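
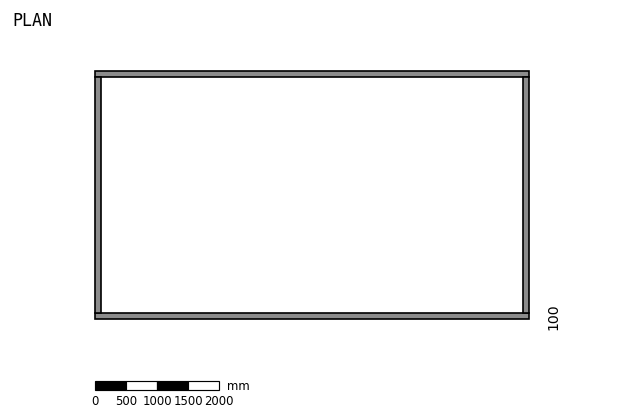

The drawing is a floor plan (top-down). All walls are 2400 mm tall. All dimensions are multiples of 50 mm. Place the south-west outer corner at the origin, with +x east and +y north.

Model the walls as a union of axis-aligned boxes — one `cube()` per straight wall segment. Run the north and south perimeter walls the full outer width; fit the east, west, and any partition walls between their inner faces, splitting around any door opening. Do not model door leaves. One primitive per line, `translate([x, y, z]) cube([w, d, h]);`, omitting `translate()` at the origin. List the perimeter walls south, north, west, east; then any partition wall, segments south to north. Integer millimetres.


cube([7000, 100, 2400]);
translate([0, 3900, 0]) cube([7000, 100, 2400]);
translate([0, 100, 0]) cube([100, 3800, 2400]);
translate([6900, 100, 0]) cube([100, 3800, 2400]);


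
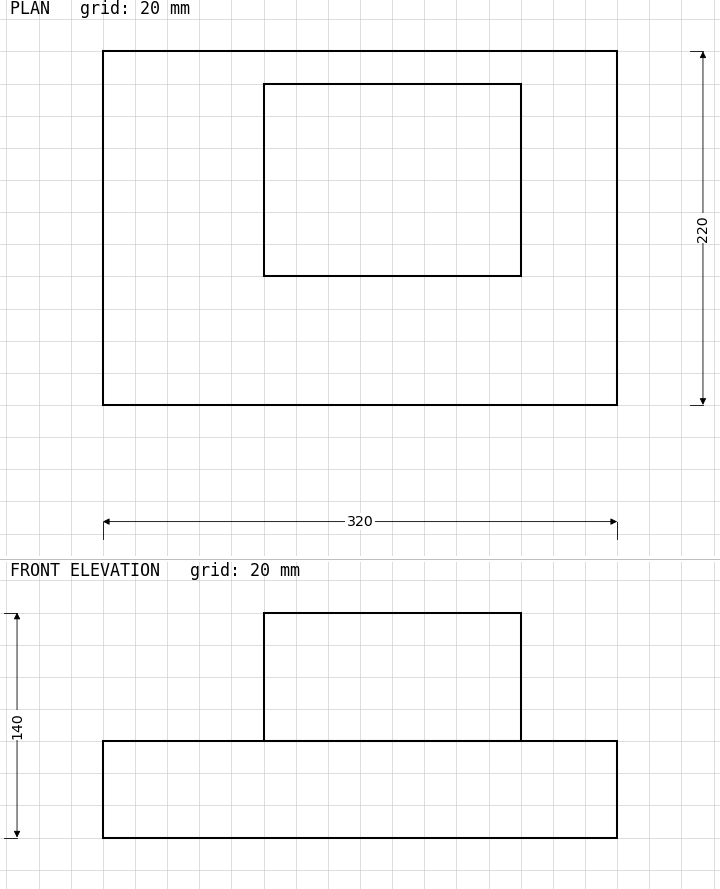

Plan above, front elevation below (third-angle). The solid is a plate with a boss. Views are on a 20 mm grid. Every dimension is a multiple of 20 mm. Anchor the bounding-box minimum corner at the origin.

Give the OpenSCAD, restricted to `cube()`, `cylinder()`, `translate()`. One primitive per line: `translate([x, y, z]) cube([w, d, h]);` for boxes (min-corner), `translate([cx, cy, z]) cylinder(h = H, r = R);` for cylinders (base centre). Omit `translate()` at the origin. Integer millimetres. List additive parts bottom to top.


cube([320, 220, 60]);
translate([100, 80, 60]) cube([160, 120, 80]);


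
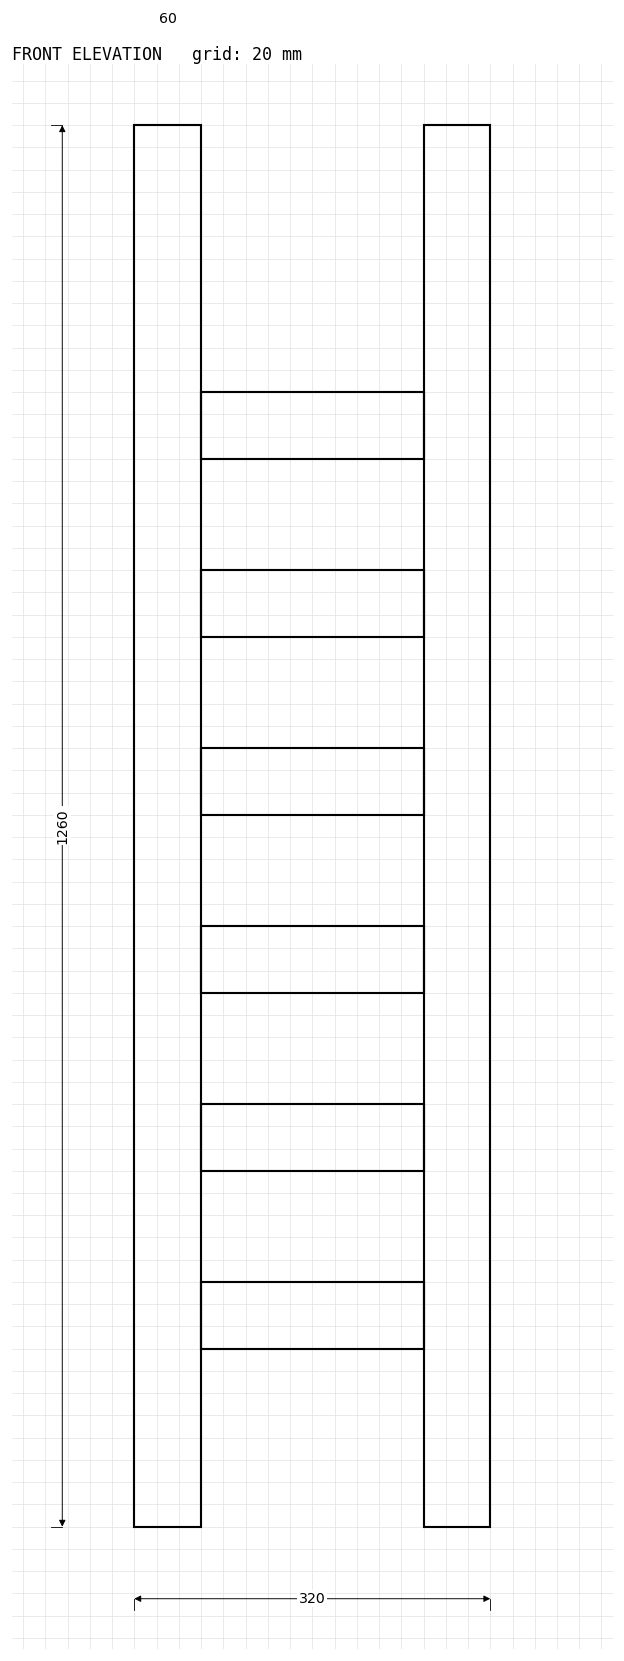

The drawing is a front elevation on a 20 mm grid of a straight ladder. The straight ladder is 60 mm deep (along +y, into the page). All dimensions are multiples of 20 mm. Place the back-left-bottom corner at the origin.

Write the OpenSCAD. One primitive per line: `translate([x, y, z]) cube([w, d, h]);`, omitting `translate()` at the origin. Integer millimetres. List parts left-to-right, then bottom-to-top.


cube([60, 60, 1260]);
translate([60, 0, 160]) cube([200, 60, 60]);
translate([60, 0, 320]) cube([200, 60, 60]);
translate([60, 0, 480]) cube([200, 60, 60]);
translate([60, 0, 640]) cube([200, 60, 60]);
translate([60, 0, 800]) cube([200, 60, 60]);
translate([60, 0, 960]) cube([200, 60, 60]);
translate([260, 0, 0]) cube([60, 60, 1260]);


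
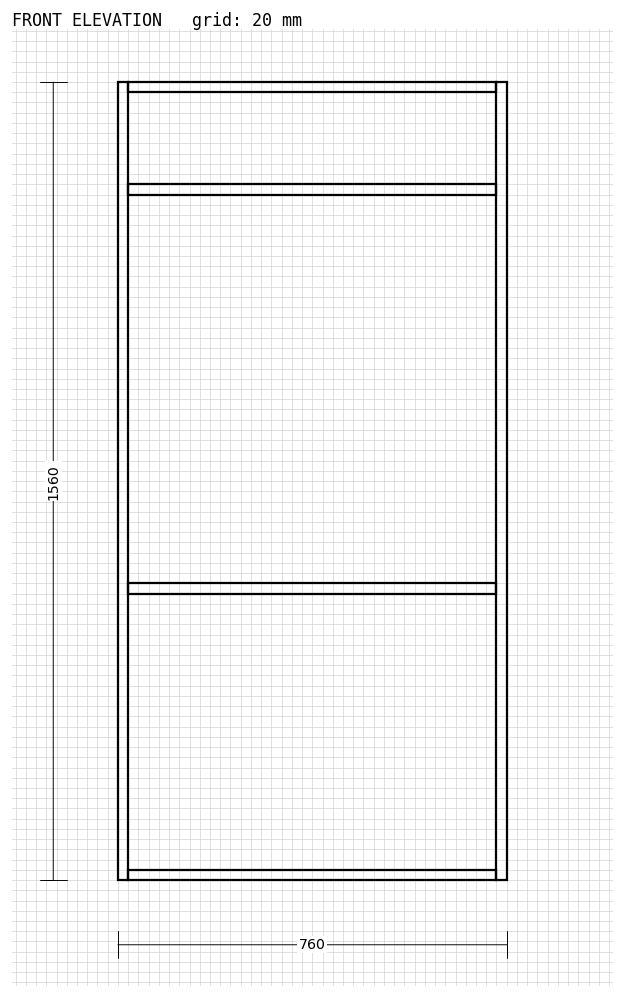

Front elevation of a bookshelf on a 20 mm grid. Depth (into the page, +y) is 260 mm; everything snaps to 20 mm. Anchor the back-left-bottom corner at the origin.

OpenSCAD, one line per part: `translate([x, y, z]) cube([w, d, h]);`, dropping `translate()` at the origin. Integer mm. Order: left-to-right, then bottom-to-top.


cube([20, 260, 1560]);
translate([20, 0, 0]) cube([720, 260, 20]);
translate([20, 0, 560]) cube([720, 260, 20]);
translate([20, 0, 1340]) cube([720, 260, 20]);
translate([20, 0, 1540]) cube([720, 260, 20]);
translate([740, 0, 0]) cube([20, 260, 1560]);


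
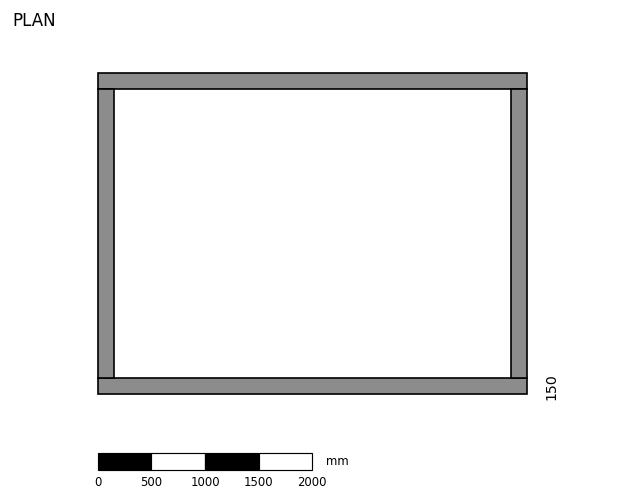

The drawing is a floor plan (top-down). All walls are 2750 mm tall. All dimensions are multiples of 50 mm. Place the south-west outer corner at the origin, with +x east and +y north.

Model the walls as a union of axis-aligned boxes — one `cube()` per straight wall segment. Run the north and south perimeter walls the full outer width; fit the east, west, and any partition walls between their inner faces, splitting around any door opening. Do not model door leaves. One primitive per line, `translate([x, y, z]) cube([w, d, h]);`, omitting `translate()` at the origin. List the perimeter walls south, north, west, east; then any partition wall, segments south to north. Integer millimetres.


cube([4000, 150, 2750]);
translate([0, 2850, 0]) cube([4000, 150, 2750]);
translate([0, 150, 0]) cube([150, 2700, 2750]);
translate([3850, 150, 0]) cube([150, 2700, 2750]);


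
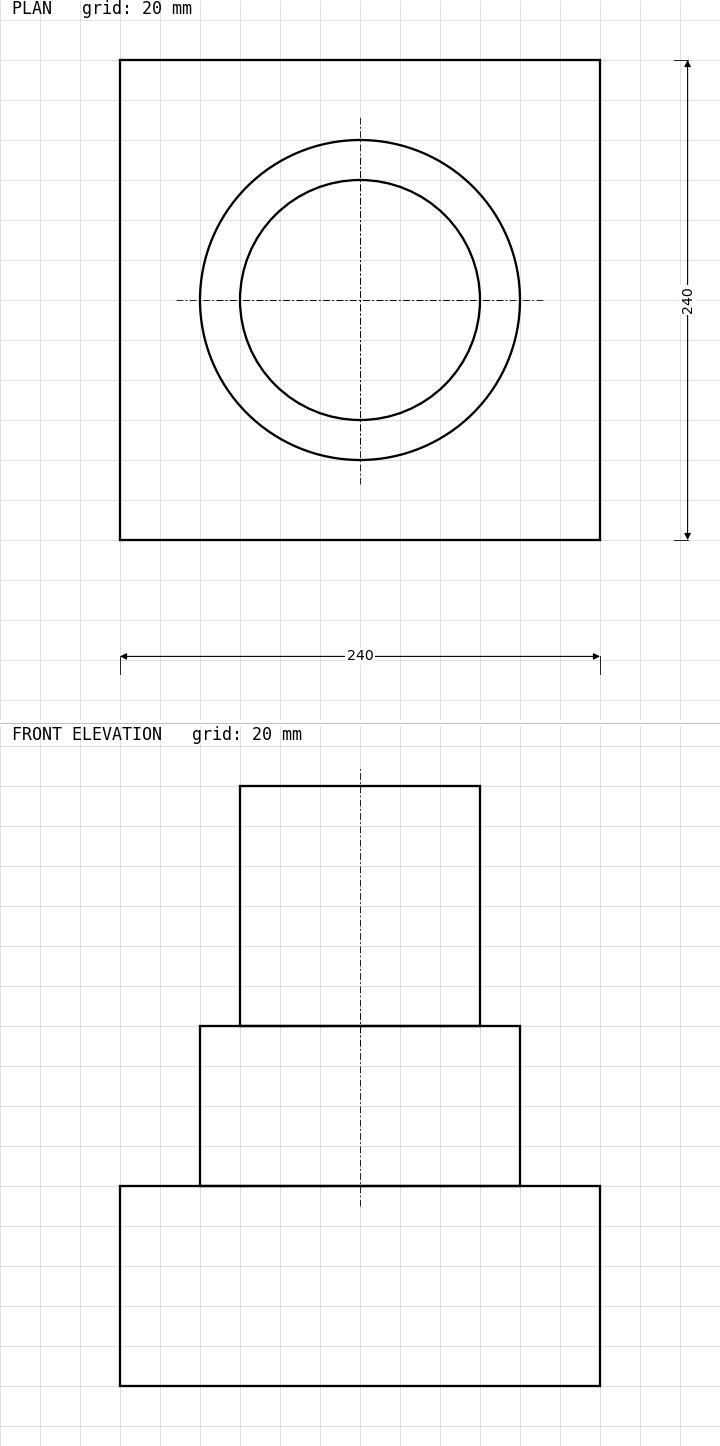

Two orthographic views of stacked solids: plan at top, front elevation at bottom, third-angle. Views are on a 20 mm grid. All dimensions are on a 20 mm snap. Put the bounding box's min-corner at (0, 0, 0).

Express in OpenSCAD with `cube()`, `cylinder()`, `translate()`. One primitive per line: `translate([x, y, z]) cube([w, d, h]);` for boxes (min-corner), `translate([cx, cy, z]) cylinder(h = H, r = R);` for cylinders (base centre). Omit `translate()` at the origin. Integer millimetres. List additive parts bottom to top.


cube([240, 240, 100]);
translate([120, 120, 100]) cylinder(h = 80, r = 80);
translate([120, 120, 180]) cylinder(h = 120, r = 60);


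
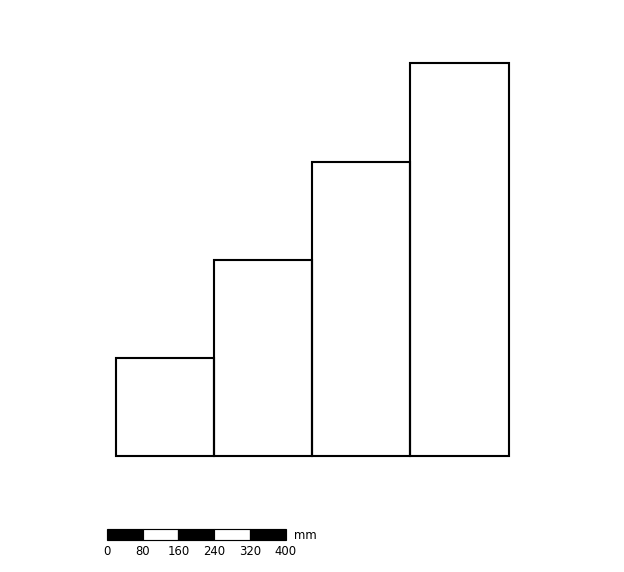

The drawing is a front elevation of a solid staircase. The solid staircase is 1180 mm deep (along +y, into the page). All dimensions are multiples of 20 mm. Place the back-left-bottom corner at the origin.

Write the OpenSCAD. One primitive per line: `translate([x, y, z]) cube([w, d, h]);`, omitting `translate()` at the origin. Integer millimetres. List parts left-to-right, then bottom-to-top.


cube([220, 1180, 220]);
translate([220, 0, 0]) cube([220, 1180, 440]);
translate([440, 0, 0]) cube([220, 1180, 660]);
translate([660, 0, 0]) cube([220, 1180, 880]);


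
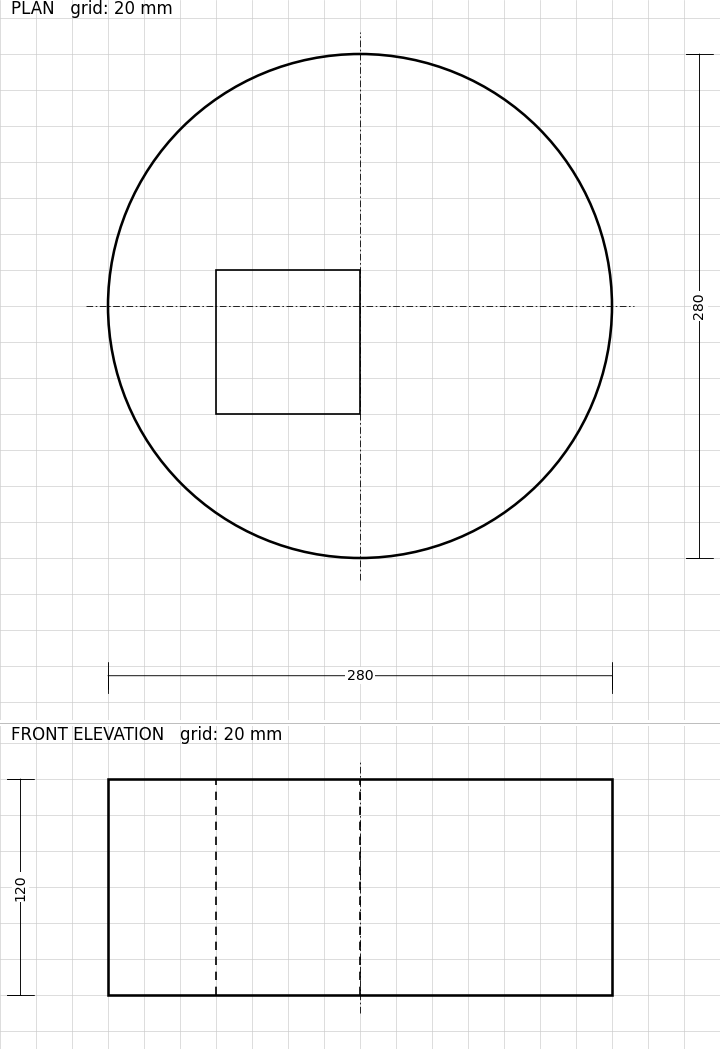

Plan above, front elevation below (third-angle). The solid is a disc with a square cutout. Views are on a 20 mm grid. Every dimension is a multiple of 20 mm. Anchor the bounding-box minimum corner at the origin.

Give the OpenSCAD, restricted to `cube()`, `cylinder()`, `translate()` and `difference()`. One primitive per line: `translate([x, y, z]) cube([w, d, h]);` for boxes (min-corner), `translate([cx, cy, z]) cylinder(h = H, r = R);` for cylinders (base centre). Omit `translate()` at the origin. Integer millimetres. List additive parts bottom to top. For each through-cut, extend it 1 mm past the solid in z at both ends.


difference() {
  translate([140, 140, 0]) cylinder(h = 120, r = 140);
  translate([60, 80, -1]) cube([80, 80, 122]);
}


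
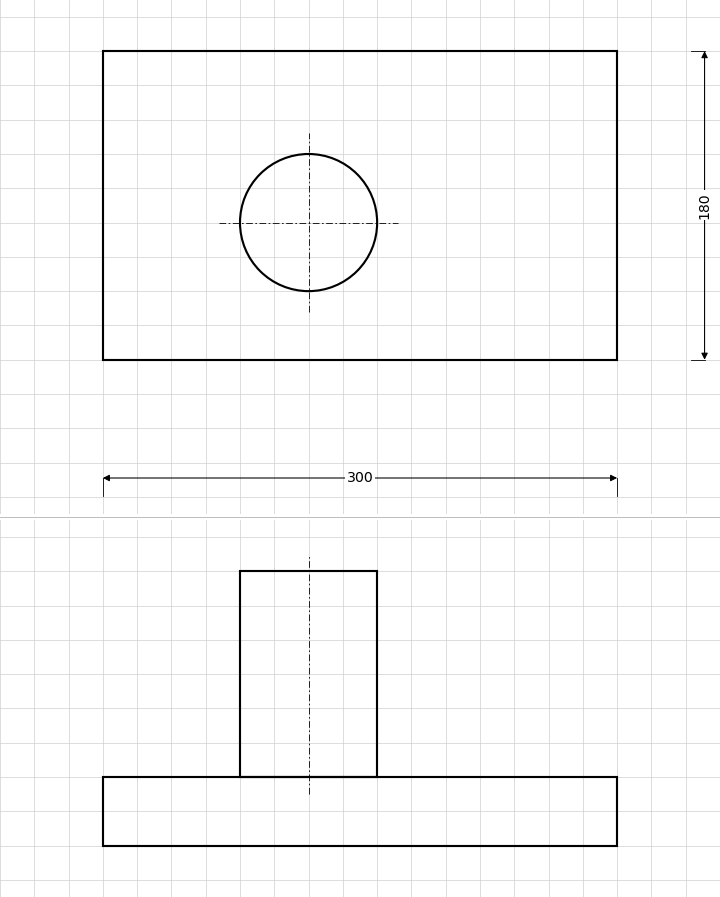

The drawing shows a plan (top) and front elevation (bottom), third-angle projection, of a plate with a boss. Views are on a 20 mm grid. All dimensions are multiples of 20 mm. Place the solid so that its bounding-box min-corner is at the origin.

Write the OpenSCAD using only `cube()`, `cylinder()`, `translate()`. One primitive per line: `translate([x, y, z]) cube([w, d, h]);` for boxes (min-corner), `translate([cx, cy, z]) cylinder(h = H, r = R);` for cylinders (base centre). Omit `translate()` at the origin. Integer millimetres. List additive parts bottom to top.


cube([300, 180, 40]);
translate([120, 80, 40]) cylinder(h = 120, r = 40);


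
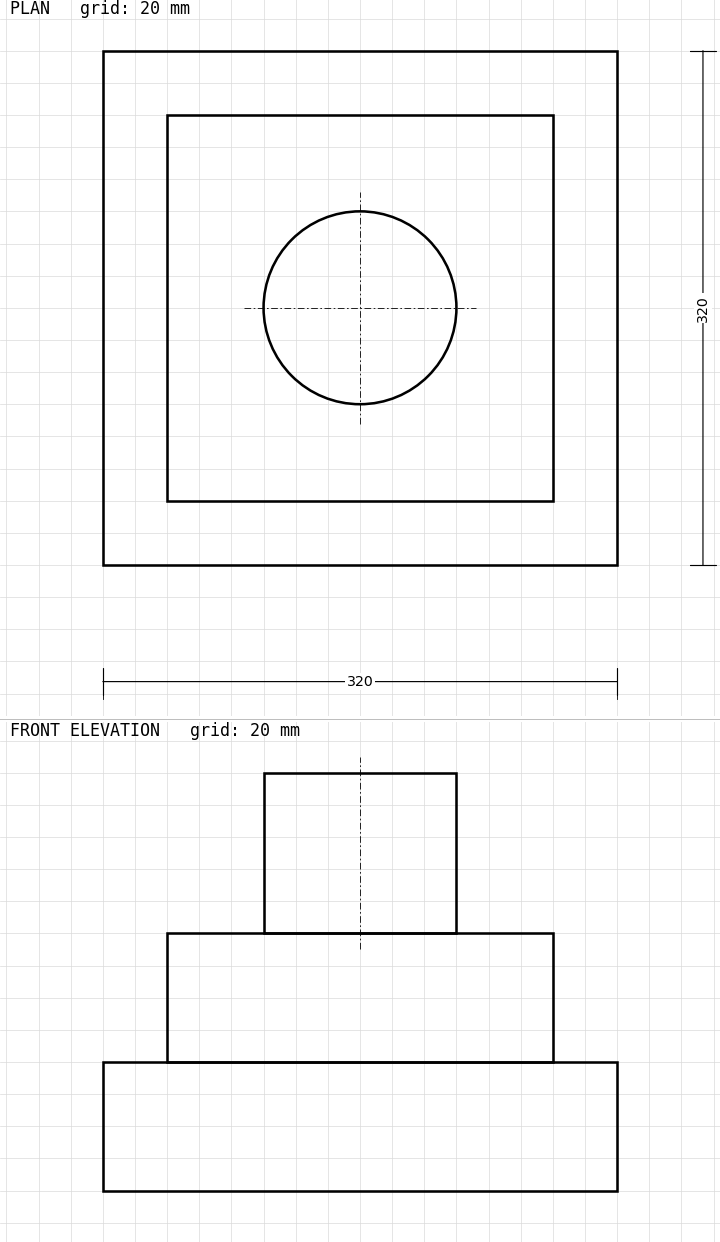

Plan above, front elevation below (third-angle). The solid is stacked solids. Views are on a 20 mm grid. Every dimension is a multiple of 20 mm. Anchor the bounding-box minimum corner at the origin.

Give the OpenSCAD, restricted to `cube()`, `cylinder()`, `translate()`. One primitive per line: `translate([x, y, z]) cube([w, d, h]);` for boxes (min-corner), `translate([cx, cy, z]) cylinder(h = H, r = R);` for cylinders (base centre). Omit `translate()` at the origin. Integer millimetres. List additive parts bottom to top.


cube([320, 320, 80]);
translate([40, 40, 80]) cube([240, 240, 80]);
translate([160, 160, 160]) cylinder(h = 100, r = 60);


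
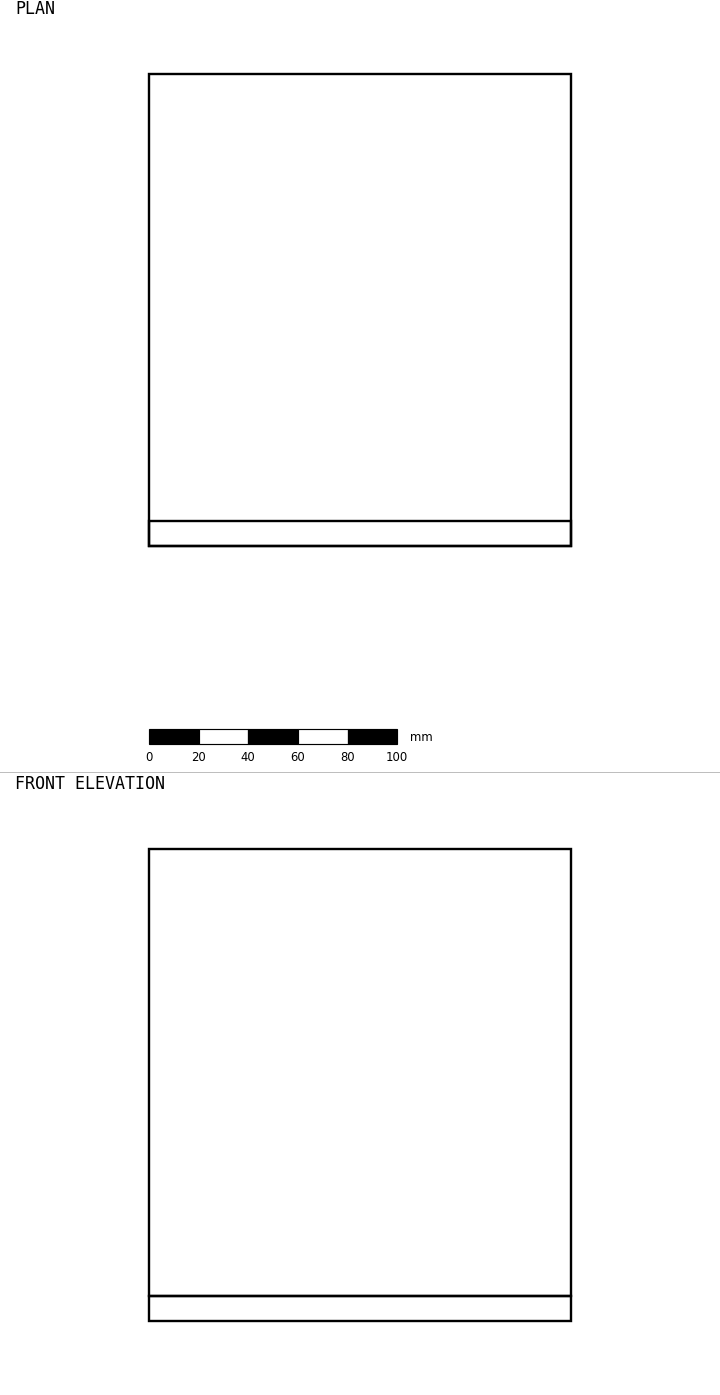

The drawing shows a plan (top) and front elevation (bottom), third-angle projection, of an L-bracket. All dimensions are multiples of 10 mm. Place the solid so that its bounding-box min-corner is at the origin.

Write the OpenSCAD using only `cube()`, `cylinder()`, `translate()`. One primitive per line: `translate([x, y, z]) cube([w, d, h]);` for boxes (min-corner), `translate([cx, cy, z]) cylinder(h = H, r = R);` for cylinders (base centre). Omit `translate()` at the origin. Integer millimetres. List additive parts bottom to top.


cube([170, 190, 10]);
translate([0, 0, 10]) cube([170, 10, 180]);


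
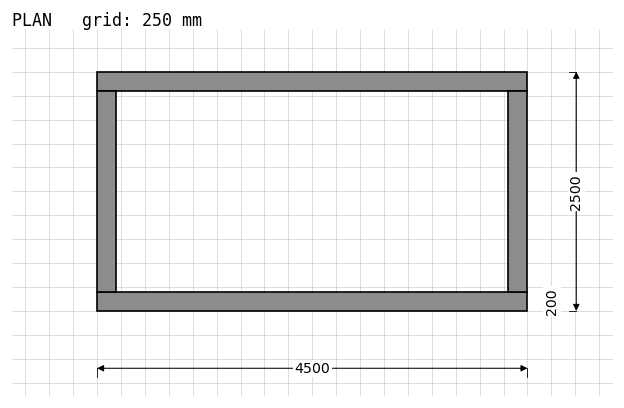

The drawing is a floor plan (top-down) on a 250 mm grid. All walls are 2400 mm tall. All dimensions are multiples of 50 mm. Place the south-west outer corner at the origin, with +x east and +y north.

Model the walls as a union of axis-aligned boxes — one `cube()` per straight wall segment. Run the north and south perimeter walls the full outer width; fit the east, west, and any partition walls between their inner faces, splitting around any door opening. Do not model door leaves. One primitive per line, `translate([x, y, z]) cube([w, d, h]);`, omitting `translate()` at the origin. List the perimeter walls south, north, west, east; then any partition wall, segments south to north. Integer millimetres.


cube([4500, 200, 2400]);
translate([0, 2300, 0]) cube([4500, 200, 2400]);
translate([0, 200, 0]) cube([200, 2100, 2400]);
translate([4300, 200, 0]) cube([200, 2100, 2400]);


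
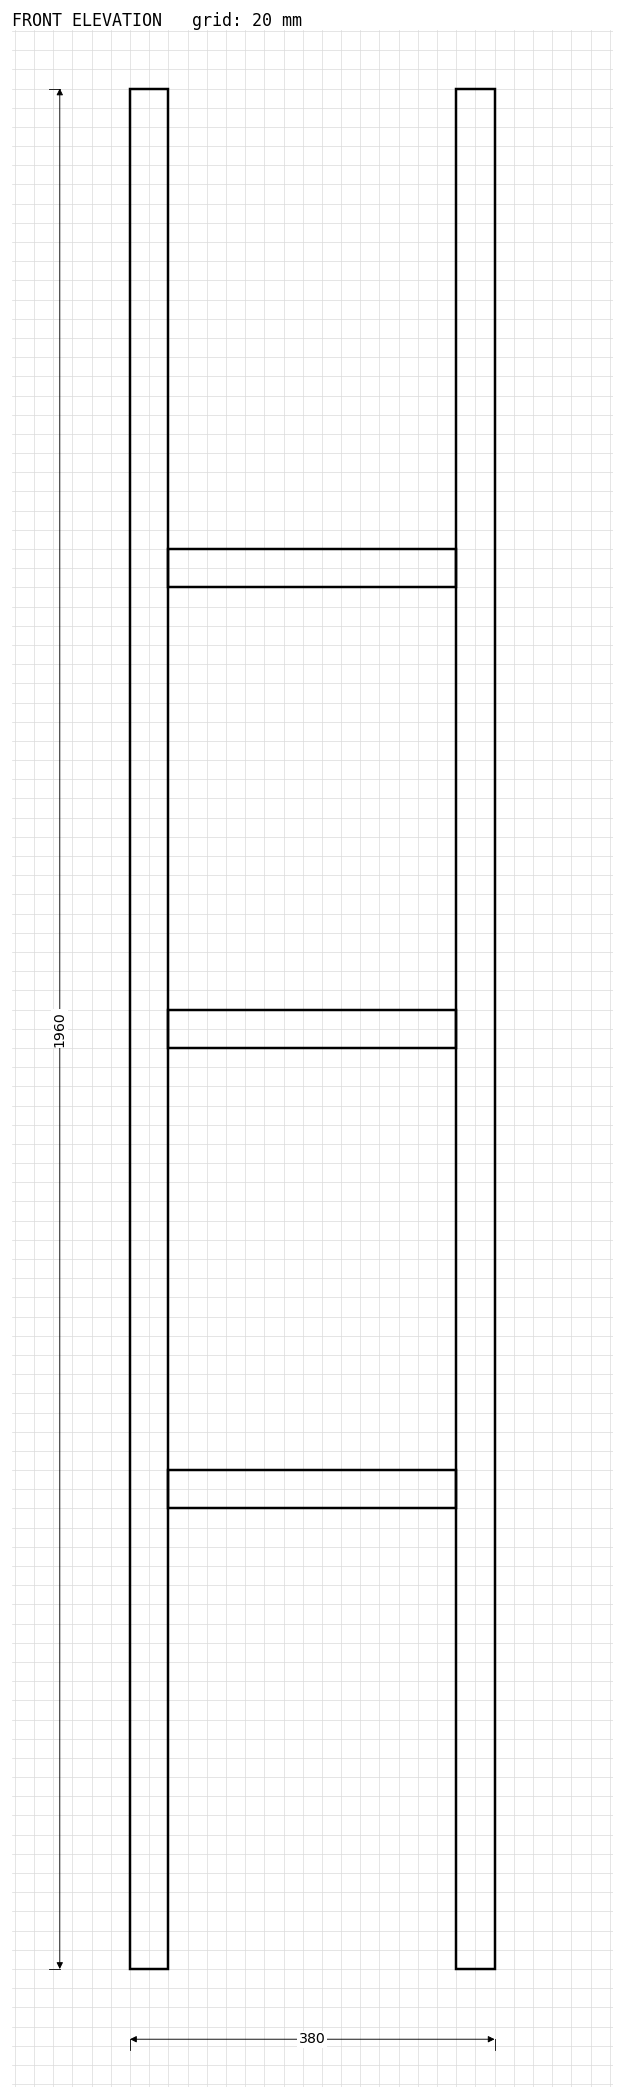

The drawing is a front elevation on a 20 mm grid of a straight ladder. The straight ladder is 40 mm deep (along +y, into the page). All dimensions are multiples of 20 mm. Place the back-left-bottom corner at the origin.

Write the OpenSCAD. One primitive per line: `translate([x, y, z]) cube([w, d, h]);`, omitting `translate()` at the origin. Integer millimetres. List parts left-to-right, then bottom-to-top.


cube([40, 40, 1960]);
translate([40, 0, 480]) cube([300, 40, 40]);
translate([40, 0, 960]) cube([300, 40, 40]);
translate([40, 0, 1440]) cube([300, 40, 40]);
translate([340, 0, 0]) cube([40, 40, 1960]);


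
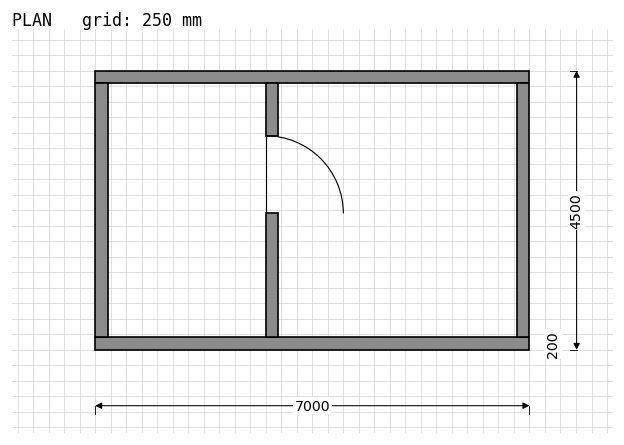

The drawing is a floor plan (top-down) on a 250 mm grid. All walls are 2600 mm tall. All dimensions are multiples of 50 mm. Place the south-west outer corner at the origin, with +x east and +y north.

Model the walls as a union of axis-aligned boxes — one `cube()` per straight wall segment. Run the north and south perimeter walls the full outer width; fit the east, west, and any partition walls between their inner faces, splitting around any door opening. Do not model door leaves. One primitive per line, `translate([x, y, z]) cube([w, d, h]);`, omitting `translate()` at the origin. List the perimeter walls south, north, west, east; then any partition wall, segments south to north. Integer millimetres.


cube([7000, 200, 2600]);
translate([0, 4300, 0]) cube([7000, 200, 2600]);
translate([0, 200, 0]) cube([200, 4100, 2600]);
translate([6800, 200, 0]) cube([200, 4100, 2600]);
translate([2750, 200, 0]) cube([200, 2000, 2600]);
translate([2750, 3450, 0]) cube([200, 850, 2600]);


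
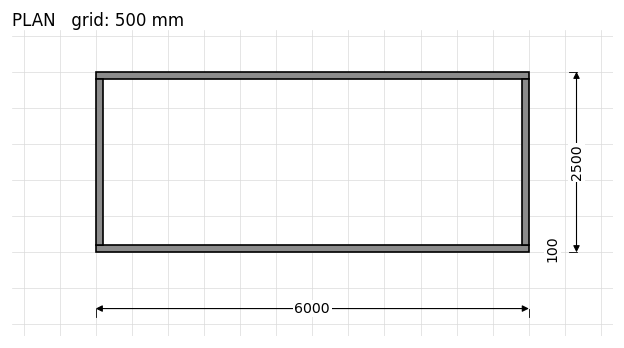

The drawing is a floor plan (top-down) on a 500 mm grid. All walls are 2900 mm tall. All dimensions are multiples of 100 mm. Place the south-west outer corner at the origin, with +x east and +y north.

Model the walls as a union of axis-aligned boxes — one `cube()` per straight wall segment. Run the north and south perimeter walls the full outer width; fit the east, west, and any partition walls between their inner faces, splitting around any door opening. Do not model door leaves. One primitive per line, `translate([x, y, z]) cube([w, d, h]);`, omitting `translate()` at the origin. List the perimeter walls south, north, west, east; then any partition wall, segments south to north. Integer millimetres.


cube([6000, 100, 2900]);
translate([0, 2400, 0]) cube([6000, 100, 2900]);
translate([0, 100, 0]) cube([100, 2300, 2900]);
translate([5900, 100, 0]) cube([100, 2300, 2900]);


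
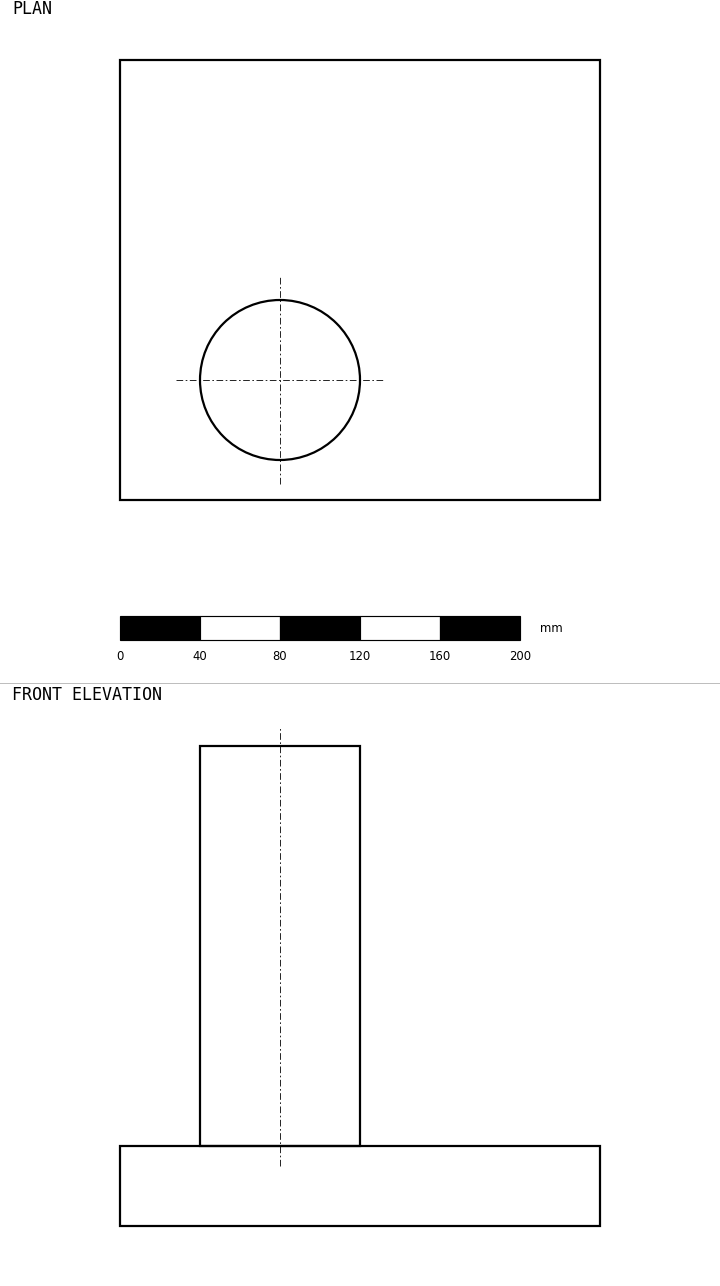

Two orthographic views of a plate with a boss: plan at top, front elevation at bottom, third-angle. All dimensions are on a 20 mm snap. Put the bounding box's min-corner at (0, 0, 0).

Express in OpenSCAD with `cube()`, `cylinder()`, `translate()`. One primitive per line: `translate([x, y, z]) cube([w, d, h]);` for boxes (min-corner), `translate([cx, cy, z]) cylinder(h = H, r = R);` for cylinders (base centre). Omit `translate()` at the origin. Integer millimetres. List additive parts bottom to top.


cube([240, 220, 40]);
translate([80, 60, 40]) cylinder(h = 200, r = 40);


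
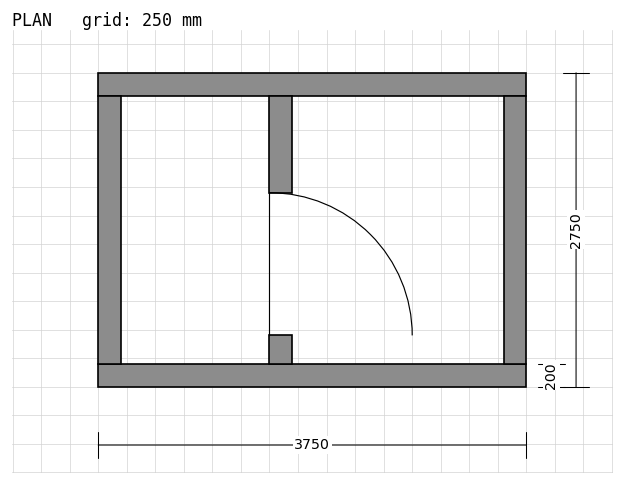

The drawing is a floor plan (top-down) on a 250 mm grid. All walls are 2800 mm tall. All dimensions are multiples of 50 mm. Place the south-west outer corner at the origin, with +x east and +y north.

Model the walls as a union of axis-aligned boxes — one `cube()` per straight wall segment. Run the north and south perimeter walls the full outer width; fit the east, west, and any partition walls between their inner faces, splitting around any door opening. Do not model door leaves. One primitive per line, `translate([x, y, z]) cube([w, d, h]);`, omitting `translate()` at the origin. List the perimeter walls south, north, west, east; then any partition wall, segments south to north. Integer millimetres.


cube([3750, 200, 2800]);
translate([0, 2550, 0]) cube([3750, 200, 2800]);
translate([0, 200, 0]) cube([200, 2350, 2800]);
translate([3550, 200, 0]) cube([200, 2350, 2800]);
translate([1500, 200, 0]) cube([200, 250, 2800]);
translate([1500, 1700, 0]) cube([200, 850, 2800]);


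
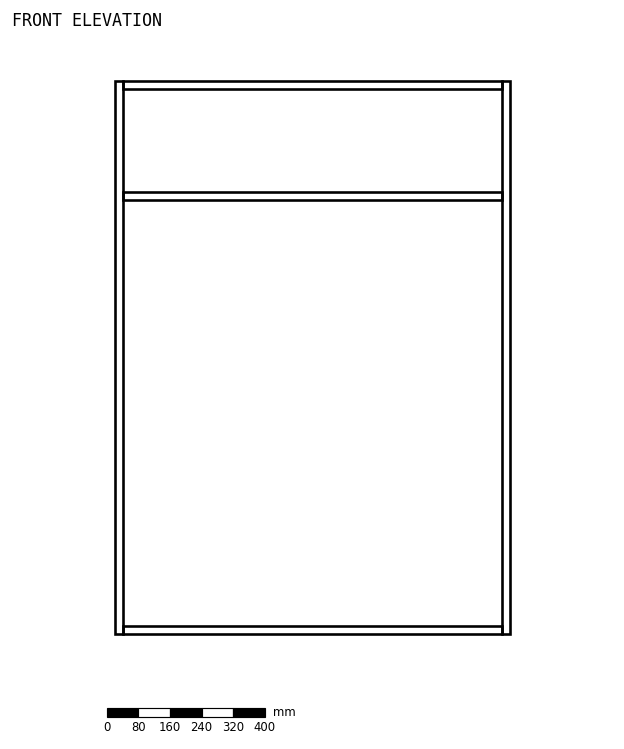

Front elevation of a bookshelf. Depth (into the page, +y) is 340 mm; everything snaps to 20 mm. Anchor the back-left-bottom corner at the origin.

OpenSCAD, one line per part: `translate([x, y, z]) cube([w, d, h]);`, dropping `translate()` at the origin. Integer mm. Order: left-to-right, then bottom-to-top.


cube([20, 340, 1400]);
translate([20, 0, 0]) cube([960, 340, 20]);
translate([20, 0, 1100]) cube([960, 340, 20]);
translate([20, 0, 1380]) cube([960, 340, 20]);
translate([980, 0, 0]) cube([20, 340, 1400]);


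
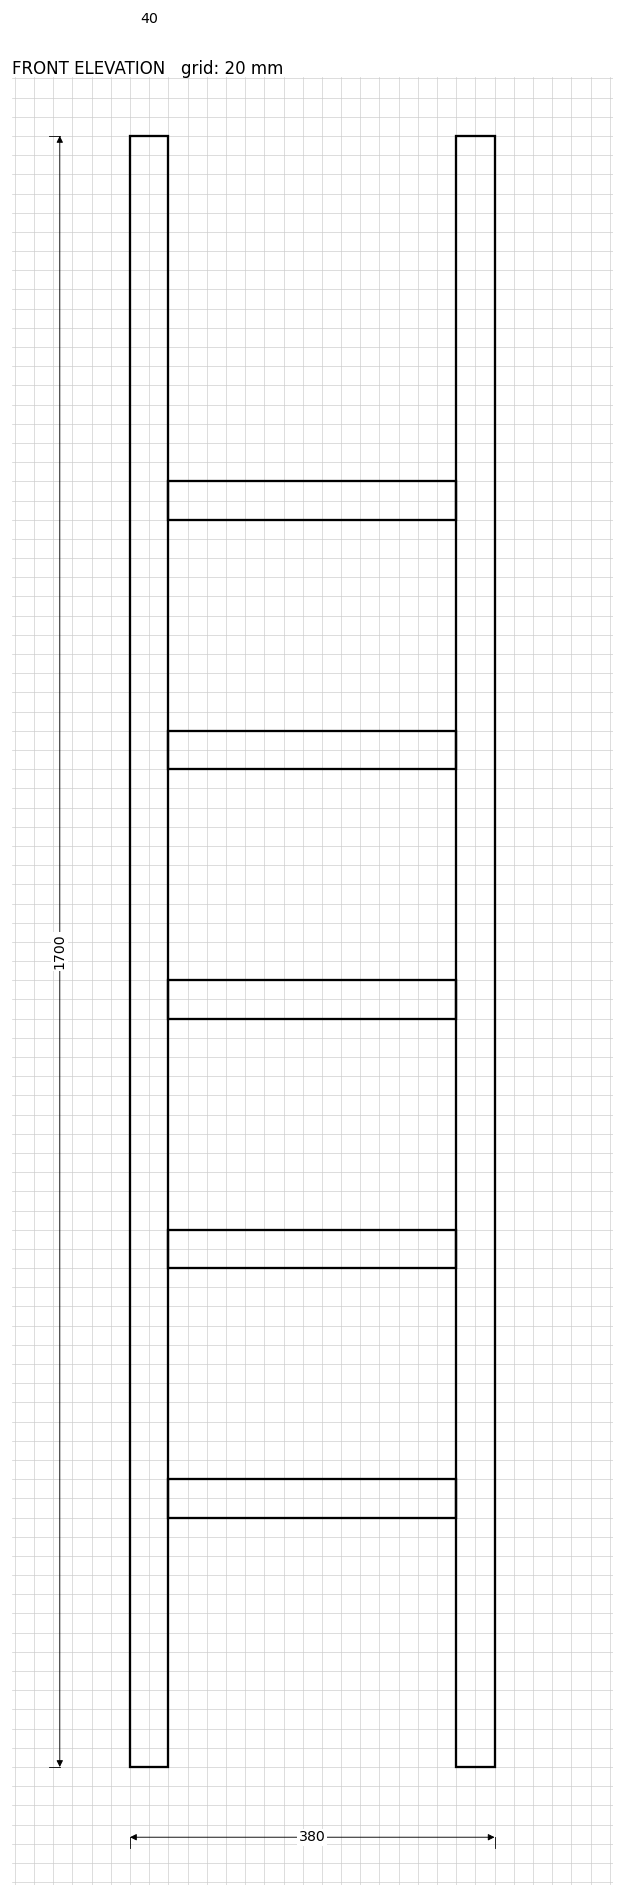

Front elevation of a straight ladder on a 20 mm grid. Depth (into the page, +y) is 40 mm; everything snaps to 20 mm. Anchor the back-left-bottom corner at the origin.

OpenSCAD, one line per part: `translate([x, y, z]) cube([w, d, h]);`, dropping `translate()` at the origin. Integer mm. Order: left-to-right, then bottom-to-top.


cube([40, 40, 1700]);
translate([40, 0, 260]) cube([300, 40, 40]);
translate([40, 0, 520]) cube([300, 40, 40]);
translate([40, 0, 780]) cube([300, 40, 40]);
translate([40, 0, 1040]) cube([300, 40, 40]);
translate([40, 0, 1300]) cube([300, 40, 40]);
translate([340, 0, 0]) cube([40, 40, 1700]);


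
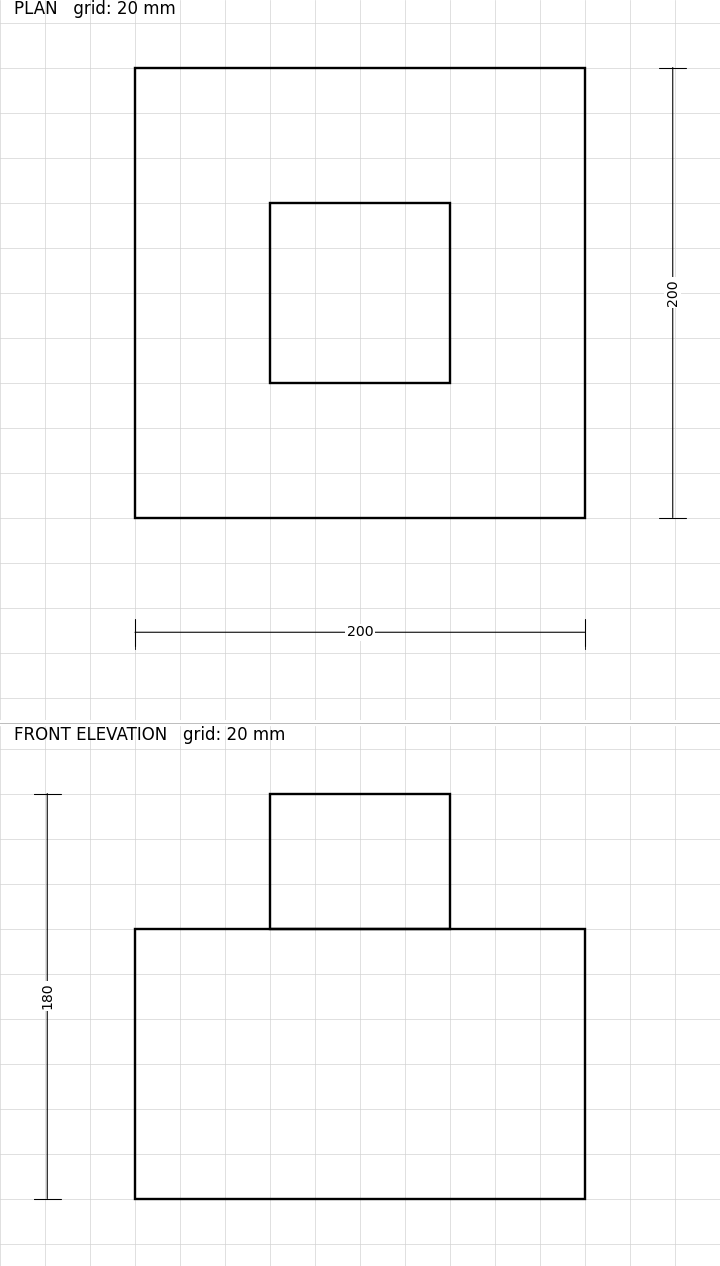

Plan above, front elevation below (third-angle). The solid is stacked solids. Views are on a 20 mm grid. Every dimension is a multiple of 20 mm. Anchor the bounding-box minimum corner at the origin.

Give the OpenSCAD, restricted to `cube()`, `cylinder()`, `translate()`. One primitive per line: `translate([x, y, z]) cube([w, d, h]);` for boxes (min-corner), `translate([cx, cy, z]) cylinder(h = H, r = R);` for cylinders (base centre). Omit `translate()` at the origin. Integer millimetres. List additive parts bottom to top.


cube([200, 200, 120]);
translate([60, 60, 120]) cube([80, 80, 60]);


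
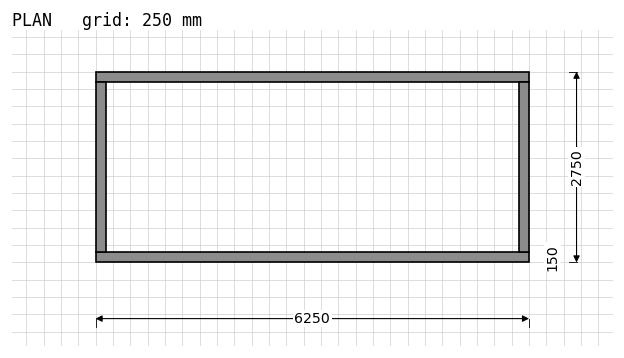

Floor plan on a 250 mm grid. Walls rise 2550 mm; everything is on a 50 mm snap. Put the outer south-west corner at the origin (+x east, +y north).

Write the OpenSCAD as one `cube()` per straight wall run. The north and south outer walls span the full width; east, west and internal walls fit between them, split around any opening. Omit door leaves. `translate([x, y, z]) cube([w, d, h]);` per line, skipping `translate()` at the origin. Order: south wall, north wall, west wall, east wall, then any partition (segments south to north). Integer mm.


cube([6250, 150, 2550]);
translate([0, 2600, 0]) cube([6250, 150, 2550]);
translate([0, 150, 0]) cube([150, 2450, 2550]);
translate([6100, 150, 0]) cube([150, 2450, 2550]);


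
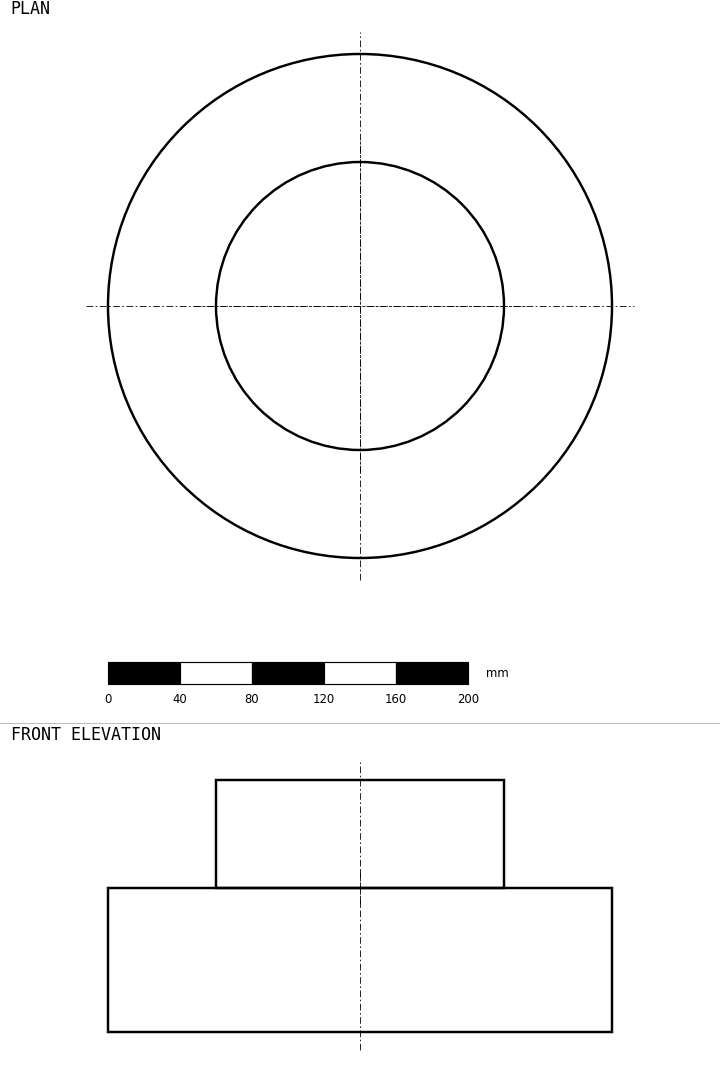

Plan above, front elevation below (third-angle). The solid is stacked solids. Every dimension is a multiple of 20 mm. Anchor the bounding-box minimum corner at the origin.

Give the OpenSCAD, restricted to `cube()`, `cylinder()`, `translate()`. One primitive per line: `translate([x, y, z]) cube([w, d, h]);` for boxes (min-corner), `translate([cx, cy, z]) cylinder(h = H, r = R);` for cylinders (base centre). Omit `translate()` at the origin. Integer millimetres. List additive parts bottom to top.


translate([140, 140, 0]) cylinder(h = 80, r = 140);
translate([140, 140, 80]) cylinder(h = 60, r = 80);


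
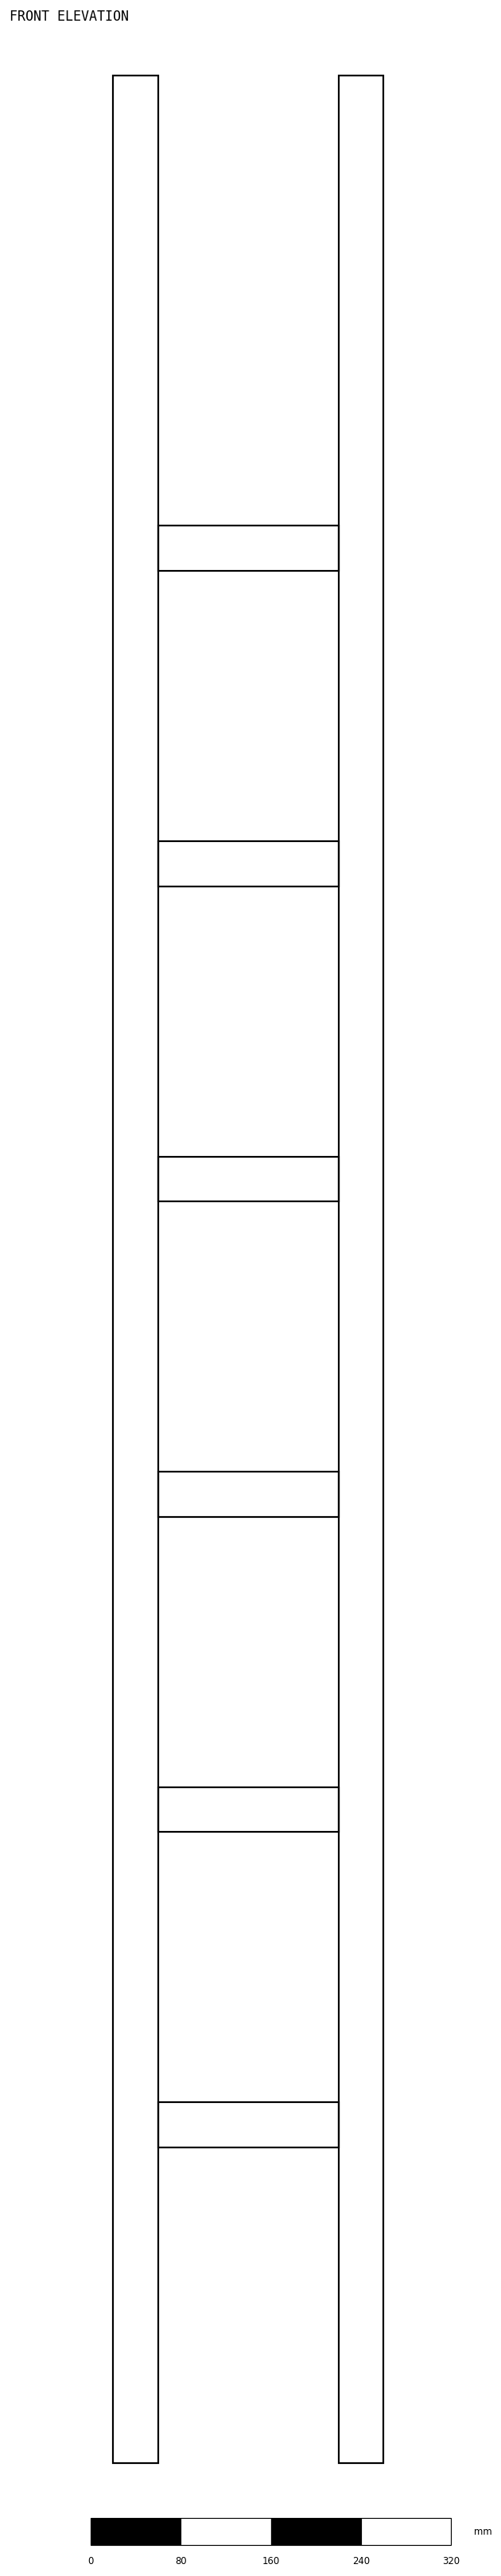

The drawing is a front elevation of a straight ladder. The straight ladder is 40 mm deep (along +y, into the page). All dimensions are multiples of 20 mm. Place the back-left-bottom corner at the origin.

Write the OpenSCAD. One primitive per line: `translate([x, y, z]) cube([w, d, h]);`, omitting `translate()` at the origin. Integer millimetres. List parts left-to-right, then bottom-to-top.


cube([40, 40, 2120]);
translate([40, 0, 280]) cube([160, 40, 40]);
translate([40, 0, 560]) cube([160, 40, 40]);
translate([40, 0, 840]) cube([160, 40, 40]);
translate([40, 0, 1120]) cube([160, 40, 40]);
translate([40, 0, 1400]) cube([160, 40, 40]);
translate([40, 0, 1680]) cube([160, 40, 40]);
translate([200, 0, 0]) cube([40, 40, 2120]);


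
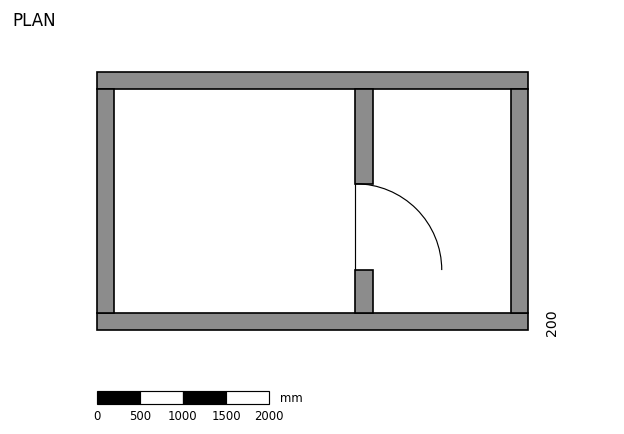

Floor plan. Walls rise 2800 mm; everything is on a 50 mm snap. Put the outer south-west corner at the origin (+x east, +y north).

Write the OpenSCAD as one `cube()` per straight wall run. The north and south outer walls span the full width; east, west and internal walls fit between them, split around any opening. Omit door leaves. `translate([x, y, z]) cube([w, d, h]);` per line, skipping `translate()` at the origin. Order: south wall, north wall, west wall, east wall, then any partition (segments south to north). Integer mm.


cube([5000, 200, 2800]);
translate([0, 2800, 0]) cube([5000, 200, 2800]);
translate([0, 200, 0]) cube([200, 2600, 2800]);
translate([4800, 200, 0]) cube([200, 2600, 2800]);
translate([3000, 200, 0]) cube([200, 500, 2800]);
translate([3000, 1700, 0]) cube([200, 1100, 2800]);


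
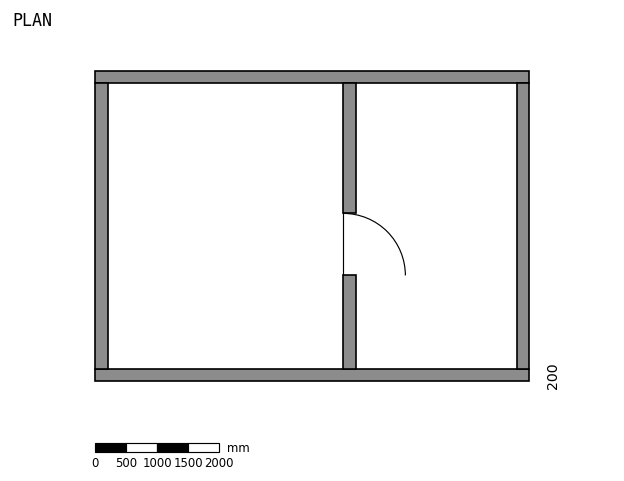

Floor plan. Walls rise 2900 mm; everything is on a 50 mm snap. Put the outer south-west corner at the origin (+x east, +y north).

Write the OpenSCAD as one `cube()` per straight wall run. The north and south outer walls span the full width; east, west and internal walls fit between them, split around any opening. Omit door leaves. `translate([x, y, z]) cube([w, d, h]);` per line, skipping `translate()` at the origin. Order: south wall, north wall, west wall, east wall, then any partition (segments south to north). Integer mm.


cube([7000, 200, 2900]);
translate([0, 4800, 0]) cube([7000, 200, 2900]);
translate([0, 200, 0]) cube([200, 4600, 2900]);
translate([6800, 200, 0]) cube([200, 4600, 2900]);
translate([4000, 200, 0]) cube([200, 1500, 2900]);
translate([4000, 2700, 0]) cube([200, 2100, 2900]);


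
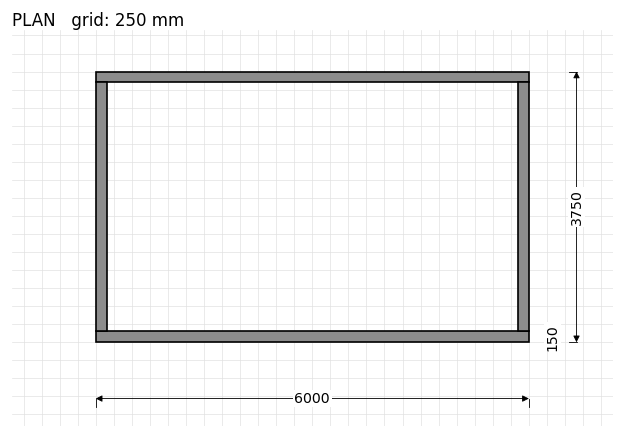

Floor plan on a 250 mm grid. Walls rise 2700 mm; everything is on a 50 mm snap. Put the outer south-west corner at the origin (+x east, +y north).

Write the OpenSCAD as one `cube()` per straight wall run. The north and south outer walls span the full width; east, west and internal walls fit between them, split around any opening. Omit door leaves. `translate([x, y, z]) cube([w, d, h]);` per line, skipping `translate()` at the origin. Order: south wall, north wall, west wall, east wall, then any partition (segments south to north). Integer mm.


cube([6000, 150, 2700]);
translate([0, 3600, 0]) cube([6000, 150, 2700]);
translate([0, 150, 0]) cube([150, 3450, 2700]);
translate([5850, 150, 0]) cube([150, 3450, 2700]);


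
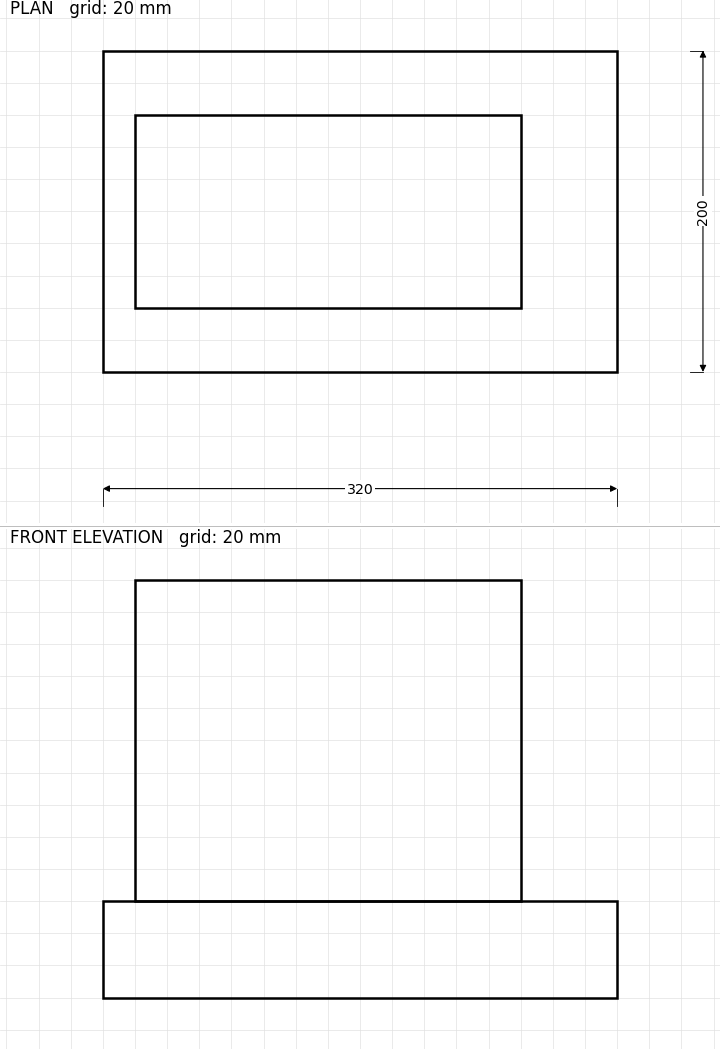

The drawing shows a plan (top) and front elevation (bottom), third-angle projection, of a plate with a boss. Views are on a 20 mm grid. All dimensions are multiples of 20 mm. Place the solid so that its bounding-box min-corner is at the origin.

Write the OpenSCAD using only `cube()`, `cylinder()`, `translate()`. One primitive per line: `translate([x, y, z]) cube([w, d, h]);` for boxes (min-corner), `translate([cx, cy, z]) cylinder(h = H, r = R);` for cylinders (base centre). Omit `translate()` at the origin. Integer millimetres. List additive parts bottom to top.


cube([320, 200, 60]);
translate([20, 40, 60]) cube([240, 120, 200]);


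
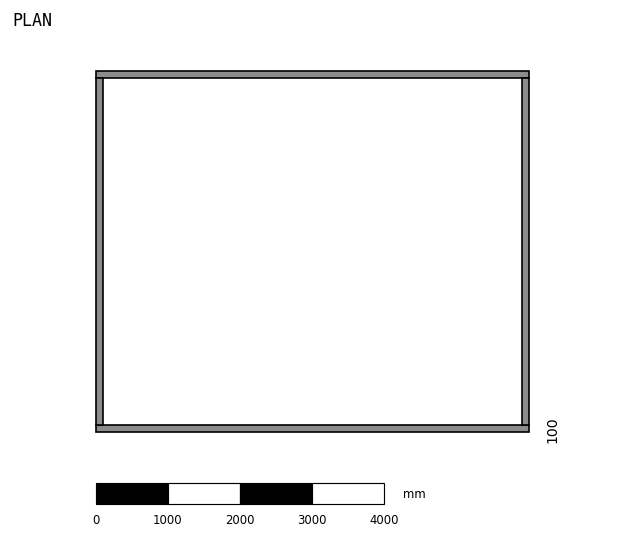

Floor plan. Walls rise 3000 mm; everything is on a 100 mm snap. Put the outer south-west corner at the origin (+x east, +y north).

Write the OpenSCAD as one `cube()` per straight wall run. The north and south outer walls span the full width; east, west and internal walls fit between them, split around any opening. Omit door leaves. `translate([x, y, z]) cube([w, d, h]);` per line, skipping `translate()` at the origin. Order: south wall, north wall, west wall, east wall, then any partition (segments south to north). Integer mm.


cube([6000, 100, 3000]);
translate([0, 4900, 0]) cube([6000, 100, 3000]);
translate([0, 100, 0]) cube([100, 4800, 3000]);
translate([5900, 100, 0]) cube([100, 4800, 3000]);


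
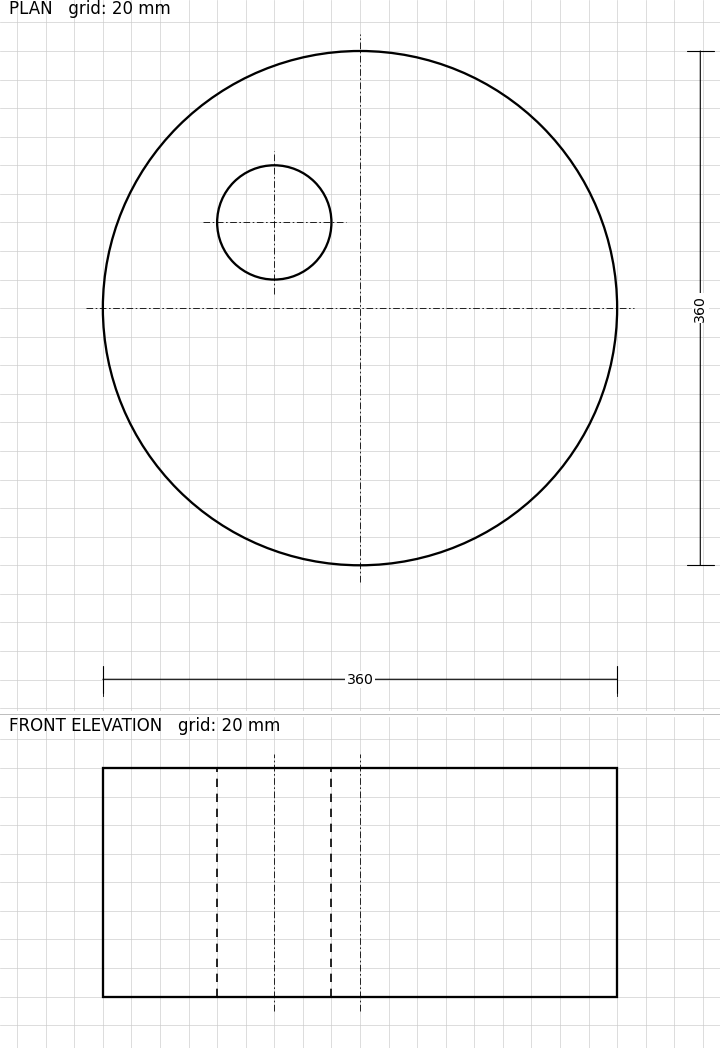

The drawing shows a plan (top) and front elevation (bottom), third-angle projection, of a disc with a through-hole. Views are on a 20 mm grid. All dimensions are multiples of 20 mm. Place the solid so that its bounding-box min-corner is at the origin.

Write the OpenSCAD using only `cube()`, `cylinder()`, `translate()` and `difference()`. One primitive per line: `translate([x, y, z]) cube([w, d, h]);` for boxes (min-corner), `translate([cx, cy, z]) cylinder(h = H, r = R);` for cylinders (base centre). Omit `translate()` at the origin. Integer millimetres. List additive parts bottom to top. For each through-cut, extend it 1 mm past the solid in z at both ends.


difference() {
  translate([180, 180, 0]) cylinder(h = 160, r = 180);
  translate([120, 240, -1]) cylinder(h = 162, r = 40);
}


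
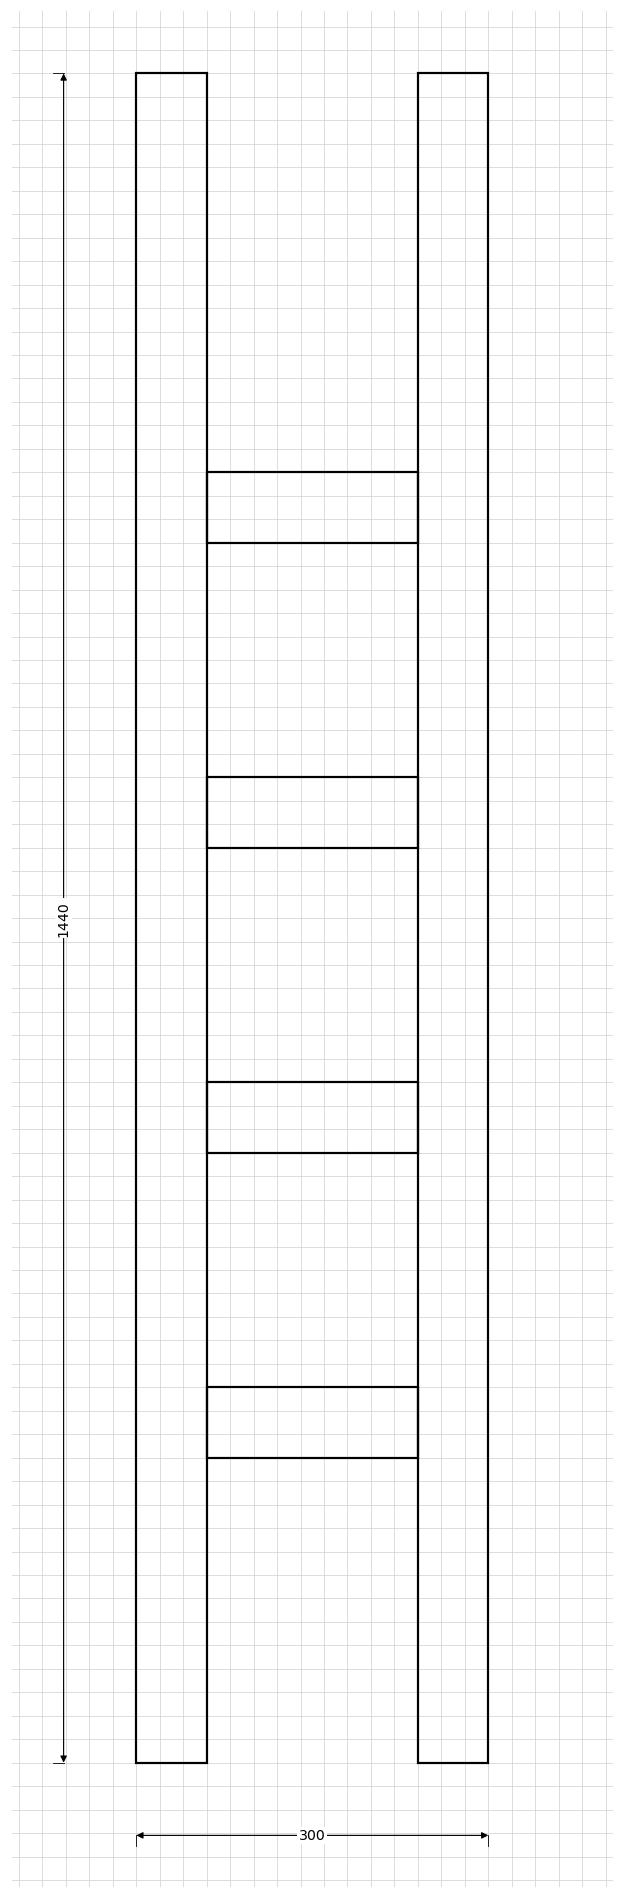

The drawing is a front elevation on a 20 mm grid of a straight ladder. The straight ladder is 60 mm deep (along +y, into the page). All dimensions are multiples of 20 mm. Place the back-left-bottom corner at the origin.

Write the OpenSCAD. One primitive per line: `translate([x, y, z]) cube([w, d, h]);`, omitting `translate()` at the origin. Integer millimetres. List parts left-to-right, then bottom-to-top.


cube([60, 60, 1440]);
translate([60, 0, 260]) cube([180, 60, 60]);
translate([60, 0, 520]) cube([180, 60, 60]);
translate([60, 0, 780]) cube([180, 60, 60]);
translate([60, 0, 1040]) cube([180, 60, 60]);
translate([240, 0, 0]) cube([60, 60, 1440]);


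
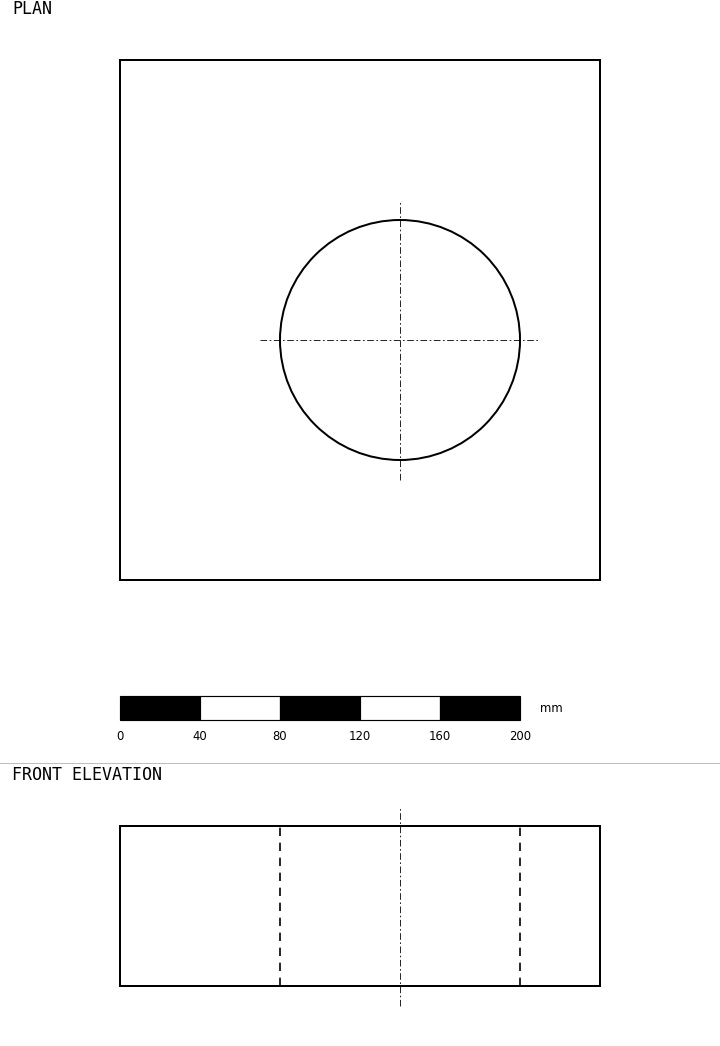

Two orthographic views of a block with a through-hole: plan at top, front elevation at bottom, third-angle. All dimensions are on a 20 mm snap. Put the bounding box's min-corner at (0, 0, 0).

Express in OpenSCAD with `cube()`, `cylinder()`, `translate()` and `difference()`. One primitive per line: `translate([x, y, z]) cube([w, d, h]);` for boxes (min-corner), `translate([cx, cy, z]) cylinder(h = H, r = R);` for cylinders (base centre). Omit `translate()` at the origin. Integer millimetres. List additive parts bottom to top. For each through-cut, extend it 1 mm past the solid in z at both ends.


difference() {
  cube([240, 260, 80]);
  translate([140, 120, -1]) cylinder(h = 82, r = 60);
}


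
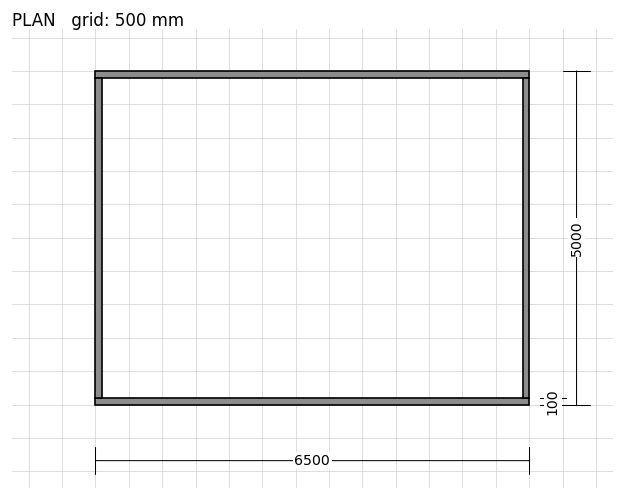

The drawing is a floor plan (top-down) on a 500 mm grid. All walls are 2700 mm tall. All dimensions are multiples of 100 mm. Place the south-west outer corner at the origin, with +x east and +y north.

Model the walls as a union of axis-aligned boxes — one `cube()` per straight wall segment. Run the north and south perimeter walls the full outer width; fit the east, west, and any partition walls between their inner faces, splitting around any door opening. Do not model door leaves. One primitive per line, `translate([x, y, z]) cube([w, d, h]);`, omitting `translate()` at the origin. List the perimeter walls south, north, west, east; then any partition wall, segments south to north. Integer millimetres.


cube([6500, 100, 2700]);
translate([0, 4900, 0]) cube([6500, 100, 2700]);
translate([0, 100, 0]) cube([100, 4800, 2700]);
translate([6400, 100, 0]) cube([100, 4800, 2700]);


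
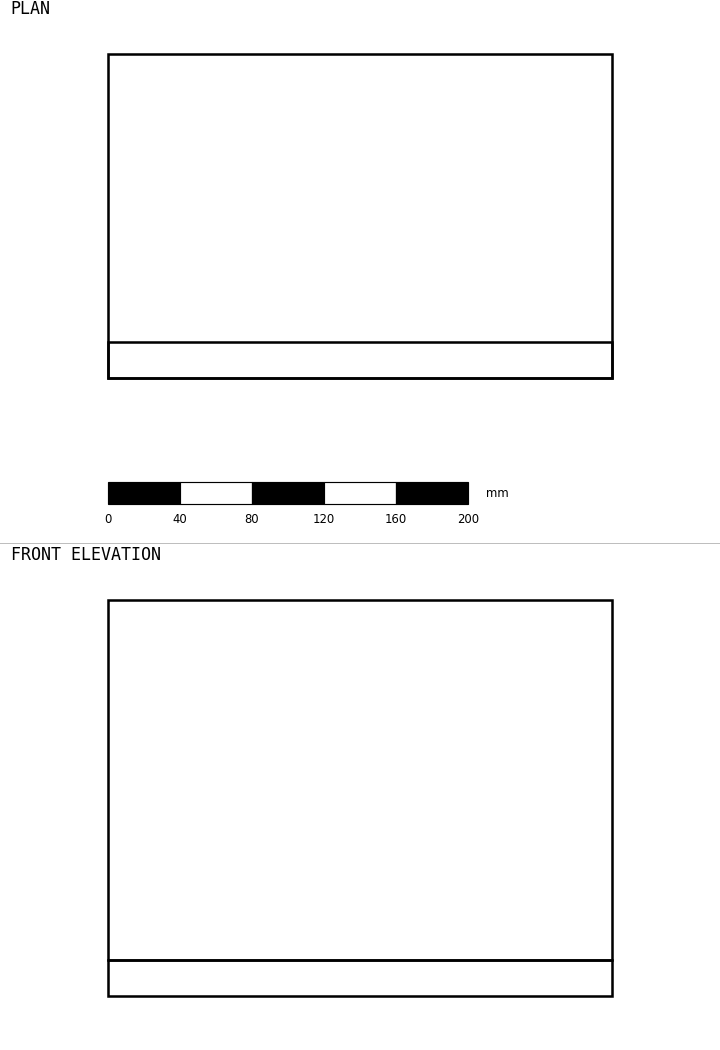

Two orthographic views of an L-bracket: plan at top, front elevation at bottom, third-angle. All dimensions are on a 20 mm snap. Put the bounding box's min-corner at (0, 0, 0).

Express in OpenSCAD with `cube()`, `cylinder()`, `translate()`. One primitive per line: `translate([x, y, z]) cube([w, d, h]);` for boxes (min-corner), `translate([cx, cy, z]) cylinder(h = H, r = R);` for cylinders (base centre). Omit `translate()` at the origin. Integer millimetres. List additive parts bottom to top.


cube([280, 180, 20]);
translate([0, 0, 20]) cube([280, 20, 200]);


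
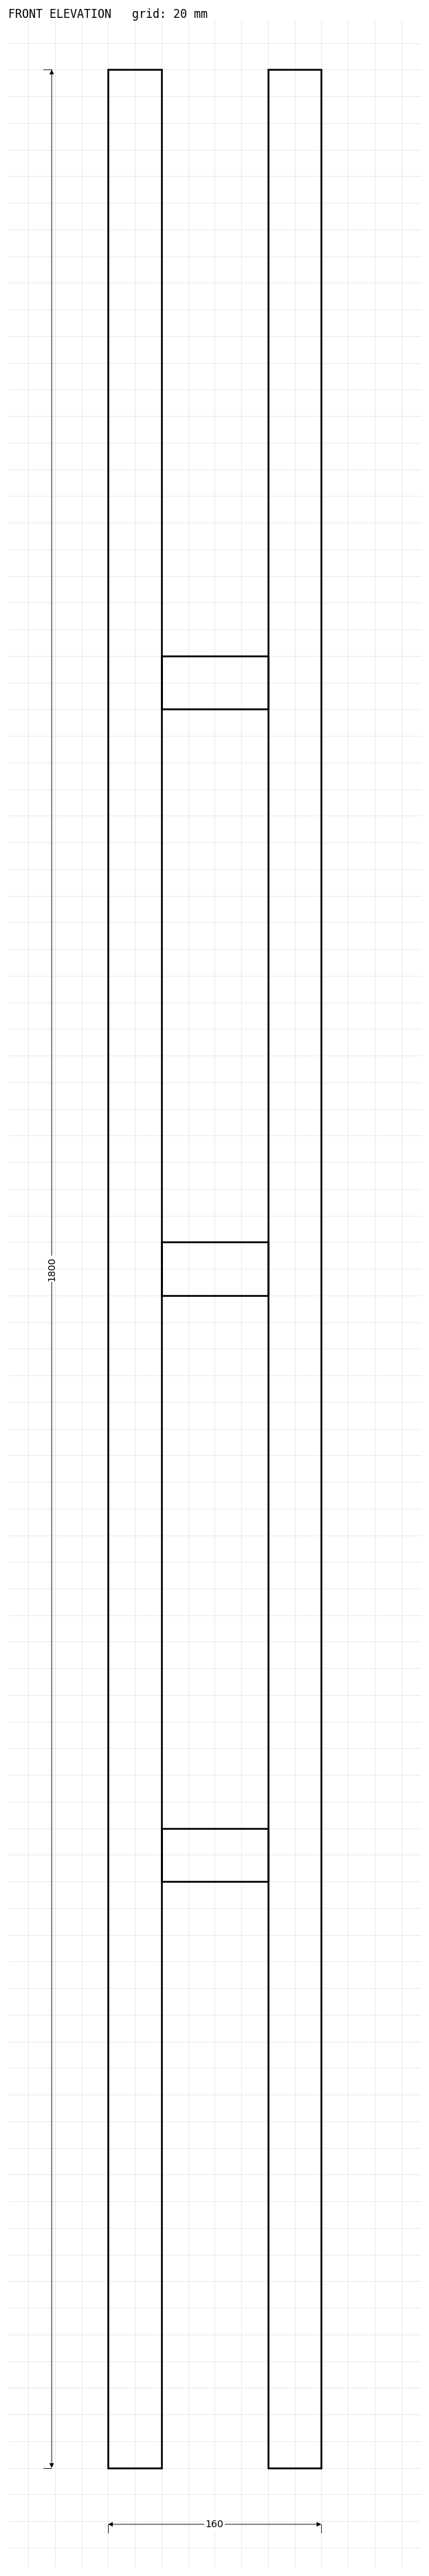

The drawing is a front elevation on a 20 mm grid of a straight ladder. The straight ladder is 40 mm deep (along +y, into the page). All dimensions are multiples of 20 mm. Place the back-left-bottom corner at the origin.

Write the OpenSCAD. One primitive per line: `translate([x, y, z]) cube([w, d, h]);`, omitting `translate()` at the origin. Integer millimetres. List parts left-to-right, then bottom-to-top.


cube([40, 40, 1800]);
translate([40, 0, 440]) cube([80, 40, 40]);
translate([40, 0, 880]) cube([80, 40, 40]);
translate([40, 0, 1320]) cube([80, 40, 40]);
translate([120, 0, 0]) cube([40, 40, 1800]);
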